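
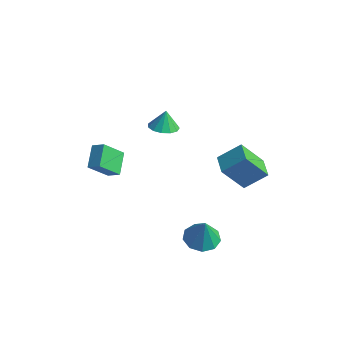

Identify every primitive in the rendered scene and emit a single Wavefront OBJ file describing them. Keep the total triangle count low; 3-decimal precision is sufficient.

v 2.397 4.372 -0.657
v 1.566 3.427 1.049
v 3.31 5.304 0.304
v 2.479 4.359 2.01
v 3.321 3.501 -0.69
v 2.49 2.556 1.016
v 4.234 4.433 0.271
v 3.403 3.488 1.977
v 3.532 -0.613 -1.549
v 4.15 -1.407 -1.722
v 3.828 -0.727 0.029
v 4.513 -0.811 -1.747
v 4.417 -0.123 -1.68
v 3.907 0.335 -1.552
v 3.222 0.35 -1.422
v 2.681 -0.086 -1.352
v 2.539 -0.769 -1.374
v 2.862 -1.379 -1.478
v 3.498 -1.631 -1.616
v -2.041 3.412 1.691
v -1.337 3.929 1.585
v -2.119 3.748 2.809
v -1.732 4.207 1.474
v -2.226 4.233 1.432
v -2.66 3.998 1.472
v -2.899 3.577 1.582
v -2.865 3.104 1.726
v -2.569 2.729 1.859
v -2.106 2.57 1.939
v -1.622 2.679 1.94
v -1.272 3.021 1.862
v -1.165 3.487 1.729
v -3.359 0.141 -0.924
v -3.902 -0.9 0.333
v -3.964 1.29 -0.235
v -4.508 0.249 1.022
v -2.632 0.271 -0.502
v -3.176 -0.77 0.755
v -3.238 1.42 0.187
v -3.781 0.379 1.444
f 2 4 1
f 5 2 1
f 1 4 3
f 3 5 1
f 2 8 4
f 6 2 5
f 6 8 2
f 4 8 3
f 7 5 3
f 3 8 7
f 7 6 5
f 8 6 7
f 10 9 12
f 10 12 11
f 12 9 13
f 12 13 11
f 13 9 14
f 13 14 11
f 14 9 15
f 14 15 11
f 15 9 16
f 15 16 11
f 16 9 17
f 16 17 11
f 17 9 18
f 17 18 11
f 18 9 19
f 18 19 11
f 19 9 10
f 19 10 11
f 21 20 23
f 21 23 22
f 23 20 24
f 23 24 22
f 24 20 25
f 24 25 22
f 25 20 26
f 25 26 22
f 26 20 27
f 26 27 22
f 27 20 28
f 27 28 22
f 28 20 29
f 28 29 22
f 29 20 30
f 29 30 22
f 30 20 31
f 30 31 22
f 31 20 32
f 31 32 22
f 32 20 21
f 32 21 22
f 34 36 33
f 37 34 33
f 33 36 35
f 35 37 33
f 34 40 36
f 38 34 37
f 38 40 34
f 36 40 35
f 39 37 35
f 35 40 39
f 39 38 37
f 40 38 39



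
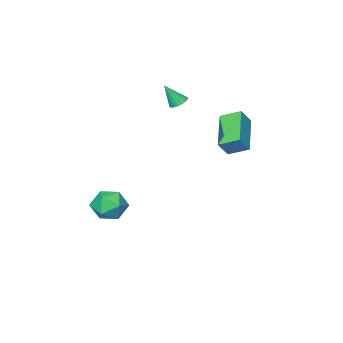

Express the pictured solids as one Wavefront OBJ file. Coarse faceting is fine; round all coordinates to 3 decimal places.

v -1.722 1.731 2.608
v -1.114 1.725 3.389
v -0.422 3.134 1.605
v 0.186 3.128 2.386
v -1.146 0.872 2.154
v -0.538 0.866 2.935
v 0.154 2.275 1.151
v 0.762 2.269 1.932
v 1.917 -2.939 -3.742
v 2.712 -2.779 -4.36
v 2.728 -4.181 -3.02
v 3.523 -4.021 -3.638
v 3.29 -3.336 -2.919
v 2.789 -2.569 -3.365
v 2.651 -4.391 -4.015
v 2.15 -3.624 -4.461
v 3.166 -3.677 -4.529
v 3.561 -3.025 -3.851
v 1.879 -3.935 -3.529
v 2.274 -3.283 -2.851
v -1.333 -3.145 2.287
v -1.097 -3.535 2.017
v -0.787 -3.595 3.413
v -0.937 -3.362 2.009
v -0.856 -3.146 2.056
v -0.869 -2.929 2.148
v -0.973 -2.755 2.269
v -1.149 -2.659 2.393
v -1.362 -2.658 2.495
v -1.568 -2.754 2.557
v -1.728 -2.928 2.565
v -1.81 -3.144 2.518
v -1.797 -3.36 2.425
v -1.692 -3.534 2.305
v -1.516 -3.631 2.181
v -1.304 -3.631 2.078
f 2 4 1
f 5 2 1
f 1 4 3
f 3 5 1
f 2 8 4
f 6 2 5
f 6 8 2
f 4 8 3
f 7 5 3
f 3 8 7
f 7 6 5
f 8 6 7
f 9 20 14
f 9 14 10
f 9 10 16
f 9 16 19
f 9 19 20
f 10 14 18
f 14 20 13
f 20 19 11
f 19 16 15
f 16 10 17
f 12 18 13
f 12 13 11
f 12 11 15
f 12 15 17
f 12 17 18
f 13 18 14
f 11 13 20
f 15 11 19
f 17 15 16
f 18 17 10
f 22 21 24
f 22 24 23
f 24 21 25
f 24 25 23
f 25 21 26
f 25 26 23
f 26 21 27
f 26 27 23
f 27 21 28
f 27 28 23
f 28 21 29
f 28 29 23
f 29 21 30
f 29 30 23
f 30 21 31
f 30 31 23
f 31 21 32
f 31 32 23
f 32 21 33
f 32 33 23
f 33 21 34
f 33 34 23
f 34 21 35
f 34 35 23
f 35 21 36
f 35 36 23
f 36 21 22
f 36 22 23



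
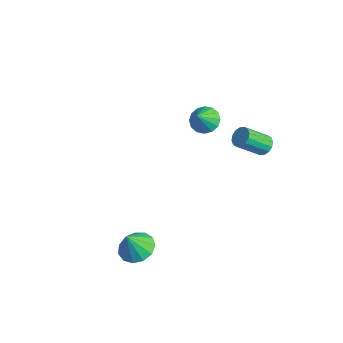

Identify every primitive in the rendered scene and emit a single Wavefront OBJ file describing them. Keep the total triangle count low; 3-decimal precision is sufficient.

v 2.036 -3.134 -3.654
v 3.078 -3.353 -3.756
v 2.044 -3.766 -2.206
v 3.043 -2.801 -3.515
v 2.688 -2.355 -3.318
v 2.126 -2.157 -3.228
v 1.536 -2.268 -3.273
v 1.104 -2.655 -3.44
v 0.968 -3.193 -3.674
v 1.171 -3.713 -3.902
v 1.649 -4.049 -4.051
v 2.249 -4.095 -4.074
v 2.782 -3.835 -3.964
v 3.498 4.039 2.843
v 4.074 4.148 3.125
v 3.738 2.829 4.318
v 3.162 2.721 4.037
v 3.858 4.349 3.287
v 3.523 3.03 4.48
v 3.546 4.467 3.33
v 3.211 3.149 4.523
v 3.221 4.471 3.243
v 2.886 3.153 4.436
v 2.97 4.359 3.048
v 2.635 3.041 4.242
v 2.861 4.161 2.799
v 2.525 2.843 3.993
v 2.922 3.931 2.562
v 2.586 2.612 3.755
v 3.137 3.73 2.4
v 2.802 2.411 3.593
v 3.449 3.611 2.357
v 3.114 2.293 3.55
v 3.774 3.607 2.444
v 3.439 2.289 3.637
v 4.025 3.719 2.638
v 3.69 2.401 3.832
v 4.135 3.917 2.887
v 3.799 2.599 4.081
v -2.463 4.247 0.045
v -1.843 3.817 -0.481
v -2.057 3.453 1.175
v -1.612 4.192 -0.3
v -1.609 4.582 -0.026
v -1.835 4.882 0.266
v -2.229 5.013 0.499
v -2.686 4.938 0.611
v -3.083 4.678 0.57
v -3.314 4.303 0.39
v -3.317 3.913 0.116
v -3.091 3.613 -0.176
v -2.697 3.482 -0.409
v -2.24 3.557 -0.521
f 2 1 4
f 2 4 3
f 4 1 5
f 4 5 3
f 5 1 6
f 5 6 3
f 6 1 7
f 6 7 3
f 7 1 8
f 7 8 3
f 8 1 9
f 8 9 3
f 9 1 10
f 9 10 3
f 10 1 11
f 10 11 3
f 11 1 12
f 11 12 3
f 12 1 13
f 12 13 3
f 13 1 2
f 13 2 3
f 15 14 18
f 15 18 16
f 16 18 19
f 16 19 17
f 18 14 20
f 18 20 19
f 19 20 21
f 19 21 17
f 20 14 22
f 20 22 21
f 21 22 23
f 21 23 17
f 22 14 24
f 22 24 23
f 23 24 25
f 23 25 17
f 24 14 26
f 24 26 25
f 25 26 27
f 25 27 17
f 26 14 28
f 26 28 27
f 27 28 29
f 27 29 17
f 28 14 30
f 28 30 29
f 29 30 31
f 29 31 17
f 30 14 32
f 30 32 31
f 31 32 33
f 31 33 17
f 32 14 34
f 32 34 33
f 33 34 35
f 33 35 17
f 34 14 36
f 34 36 35
f 35 36 37
f 35 37 17
f 36 14 38
f 36 38 37
f 37 38 39
f 37 39 17
f 38 14 15
f 38 15 39
f 39 15 16
f 39 16 17
f 41 40 43
f 41 43 42
f 43 40 44
f 43 44 42
f 44 40 45
f 44 45 42
f 45 40 46
f 45 46 42
f 46 40 47
f 46 47 42
f 47 40 48
f 47 48 42
f 48 40 49
f 48 49 42
f 49 40 50
f 49 50 42
f 50 40 51
f 50 51 42
f 51 40 52
f 51 52 42
f 52 40 53
f 52 53 42
f 53 40 41
f 53 41 42



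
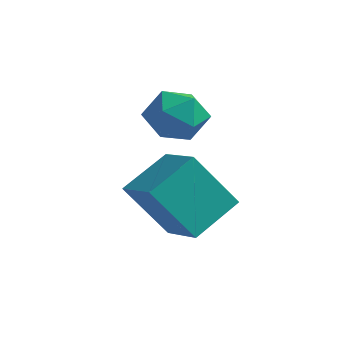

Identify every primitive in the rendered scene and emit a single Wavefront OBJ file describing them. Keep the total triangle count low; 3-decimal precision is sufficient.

v 0.363 -0.882 -3.287
v 0.625 0.535 -2.423
v -0.962 -0.403 -3.671
v -0.7 1.014 -2.808
v 1.16 -0.014 -4.952
v 1.422 1.403 -4.089
v -0.165 0.465 -5.337
v 0.097 1.882 -4.473
v -1.307 2.8 -1.287
v -0.54 2.682 -1.882
v -1.9 1.418 -1.778
v -1.133 1.3 -2.373
v -1.012 1.25 -1.403
v -0.646 2.104 -1.1
v -1.794 1.996 -2.56
v -1.428 2.85 -2.257
v -0.841 2.185 -2.669
v -0.358 1.724 -1.954
v -2.082 2.376 -1.706
v -1.599 1.915 -0.991
f 2 4 1
f 5 2 1
f 1 4 3
f 3 5 1
f 2 8 4
f 6 2 5
f 6 8 2
f 4 8 3
f 7 5 3
f 3 8 7
f 7 6 5
f 8 6 7
f 9 20 14
f 9 14 10
f 9 10 16
f 9 16 19
f 9 19 20
f 10 14 18
f 14 20 13
f 20 19 11
f 19 16 15
f 16 10 17
f 12 18 13
f 12 13 11
f 12 11 15
f 12 15 17
f 12 17 18
f 13 18 14
f 11 13 20
f 15 11 19
f 17 15 16
f 18 17 10



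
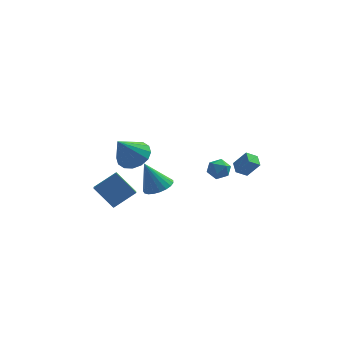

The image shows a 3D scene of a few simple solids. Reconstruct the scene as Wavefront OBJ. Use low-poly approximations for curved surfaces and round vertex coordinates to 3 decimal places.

v -4.604 -1.568 0.003
v -3.397 -0.931 0.913
v -4.743 -0.554 -0.522
v -3.536 0.083 0.388
v -3.424 -2.043 -1.228
v -2.217 -1.406 -0.318
v -3.563 -1.029 -1.753
v -2.356 -0.392 -0.843
v 3.913 -0.281 0.795
v 3.285 -0.578 1.23
v 3.708 0.507 1.036
v 3.08 0.211 1.472
v 4.64 -0.391 1.768
v 4.012 -0.687 2.204
v 4.435 0.398 2.01
v 3.807 0.101 2.445
v -1.224 0.772 -1.049
v -0.457 0.329 -0.707
v -2.036 0.788 0.789
v -0.357 0.709 -0.666
v -0.407 1.1 -0.691
v -0.599 1.435 -0.778
v -0.898 1.654 -0.913
v -1.254 1.722 -1.07
v -1.605 1.625 -1.224
v -1.889 1.381 -1.348
v -2.059 1.031 -1.42
v -2.084 0.637 -1.428
v -1.961 0.267 -1.371
v -1.71 -0.017 -1.258
v -1.375 -0.164 -1.108
v -1.014 -0.149 -0.949
v -0.689 0.026 -0.807
v 1.995 -1.436 1.662
v 2.731 -1.472 1.545
v 2.129 -2.048 2.695
v 2.865 -2.084 2.578
v 2.544 -1.429 2.738
v 2.461 -1.051 2.099
v 2.399 -2.469 2.141
v 2.316 -2.091 1.502
v 2.981 -2.111 1.841
v 3.071 -1.468 2.21
v 1.789 -2.052 2.03
v 1.879 -1.409 2.399
v -2.244 -2.147 3.179
v -1.701 -3.018 2.916
v -2.996 -3.093 4.761
v -1.365 -2.735 3.245
v -1.265 -2.294 3.556
v -1.427 -1.814 3.767
v -1.808 -1.423 3.82
v -2.306 -1.226 3.701
v -2.788 -1.276 3.443
v -3.124 -1.559 3.114
v -3.224 -1.999 2.802
v -3.062 -2.479 2.592
v -2.68 -2.87 2.539
v -2.182 -3.067 2.658
f 2 4 1
f 5 2 1
f 1 4 3
f 3 5 1
f 2 8 4
f 6 2 5
f 6 8 2
f 4 8 3
f 7 5 3
f 3 8 7
f 7 6 5
f 8 6 7
f 10 12 9
f 13 10 9
f 9 12 11
f 11 13 9
f 10 16 12
f 14 10 13
f 14 16 10
f 12 16 11
f 15 13 11
f 11 16 15
f 15 14 13
f 16 14 15
f 18 17 20
f 18 20 19
f 20 17 21
f 20 21 19
f 21 17 22
f 21 22 19
f 22 17 23
f 22 23 19
f 23 17 24
f 23 24 19
f 24 17 25
f 24 25 19
f 25 17 26
f 25 26 19
f 26 17 27
f 26 27 19
f 27 17 28
f 27 28 19
f 28 17 29
f 28 29 19
f 29 17 30
f 29 30 19
f 30 17 31
f 30 31 19
f 31 17 32
f 31 32 19
f 32 17 33
f 32 33 19
f 33 17 18
f 33 18 19
f 34 45 39
f 34 39 35
f 34 35 41
f 34 41 44
f 34 44 45
f 35 39 43
f 39 45 38
f 45 44 36
f 44 41 40
f 41 35 42
f 37 43 38
f 37 38 36
f 37 36 40
f 37 40 42
f 37 42 43
f 38 43 39
f 36 38 45
f 40 36 44
f 42 40 41
f 43 42 35
f 47 46 49
f 47 49 48
f 49 46 50
f 49 50 48
f 50 46 51
f 50 51 48
f 51 46 52
f 51 52 48
f 52 46 53
f 52 53 48
f 53 46 54
f 53 54 48
f 54 46 55
f 54 55 48
f 55 46 56
f 55 56 48
f 56 46 57
f 56 57 48
f 57 46 58
f 57 58 48
f 58 46 59
f 58 59 48
f 59 46 47
f 59 47 48



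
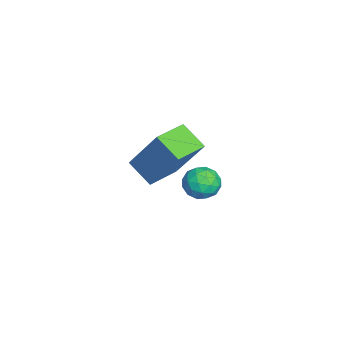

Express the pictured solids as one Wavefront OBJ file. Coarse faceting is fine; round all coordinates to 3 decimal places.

v 3.428 -3.851 1.783
v 2.871 -4.531 2.376
v 2.488 -3.106 1.755
v 1.931 -3.785 2.347
v 4.089 -2.955 3.433
v 3.532 -3.634 4.025
v 3.149 -2.209 3.404
v 2.592 -2.889 3.997
v -0.387 -2.287 -0.042
v -0.074 -1.78 -0.397
v -0.006 -3.04 -0.783
v 0.307 -2.533 -1.138
v 0.541 -2.712 -0.51
v 0.306 -2.247 -0.052
v -0.386 -2.573 -1.128
v -0.621 -2.108 -0.67
v -0.073 -1.956 -1.068
v 0.5 -2.042 -0.686
v -0.58 -2.778 -0.494
v -0.007 -2.864 -0.112
v -0.264 -1.967 -0.155
v 0.184 -2.853 -1.025
v 0.322 -2.958 -0.656
v 0.506 -2.66 -0.865
v -0.041 -2.242 0.048
v 0.143 -1.944 -0.16
v 0.505 -2.492 -0.226
v -0.223 -2.876 -1.02
v -0.039 -2.578 -1.228
v -0.586 -2.16 -0.315
v -0.402 -1.862 -0.524
v -0.585 -2.328 -0.954
v -0.079 -1.773 -0.758
v 0.145 -2.216 -1.193
v -0.263 -2.239 -1.187
v -0.401 -1.966 -0.918
v 0.257 -1.823 -0.533
v 0.481 -2.266 -0.968
v 0.619 -2.372 -0.599
v 0.48 -2.098 -0.33
v 0.258 -1.927 -0.928
v -0.561 -2.554 -0.212
v -0.337 -2.997 -0.647
v -0.56 -2.722 -0.85
v -0.699 -2.448 -0.581
v -0.225 -2.604 0.013
v -0.001 -3.047 -0.422
v 0.321 -2.854 -0.262
v 0.183 -2.581 0.007
v -0.338 -2.893 -0.252
f 2 4 1
f 5 2 1
f 1 4 3
f 3 5 1
f 2 8 4
f 6 2 5
f 6 8 2
f 4 8 3
f 7 5 3
f 3 8 7
f 7 6 5
f 8 6 7
f 9 46 25
f 46 20 49
f 25 49 14
f 46 49 25
f 9 25 21
f 25 14 26
f 21 26 10
f 25 26 21
f 9 21 30
f 21 10 31
f 30 31 16
f 21 31 30
f 9 30 42
f 30 16 45
f 42 45 19
f 30 45 42
f 9 42 46
f 42 19 50
f 46 50 20
f 42 50 46
f 10 26 37
f 26 14 40
f 37 40 18
f 26 40 37
f 14 49 27
f 49 20 48
f 27 48 13
f 49 48 27
f 20 50 47
f 50 19 43
f 47 43 11
f 50 43 47
f 19 45 44
f 45 16 32
f 44 32 15
f 45 32 44
f 16 31 36
f 31 10 33
f 36 33 17
f 31 33 36
f 12 38 24
f 38 18 39
f 24 39 13
f 38 39 24
f 12 24 22
f 24 13 23
f 22 23 11
f 24 23 22
f 12 22 29
f 22 11 28
f 29 28 15
f 22 28 29
f 12 29 34
f 29 15 35
f 34 35 17
f 29 35 34
f 12 34 38
f 34 17 41
f 38 41 18
f 34 41 38
f 13 39 27
f 39 18 40
f 27 40 14
f 39 40 27
f 11 23 47
f 23 13 48
f 47 48 20
f 23 48 47
f 15 28 44
f 28 11 43
f 44 43 19
f 28 43 44
f 17 35 36
f 35 15 32
f 36 32 16
f 35 32 36
f 18 41 37
f 41 17 33
f 37 33 10
f 41 33 37



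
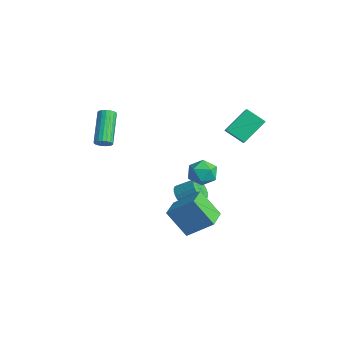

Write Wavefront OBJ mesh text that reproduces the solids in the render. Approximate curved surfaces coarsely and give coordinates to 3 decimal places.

v 2.228 0.773 -3.851
v 1.291 0.062 -2.359
v 3.161 1.907 -2.726
v 2.224 1.196 -1.234
v 3.256 -0.236 -3.686
v 2.319 -0.947 -2.194
v 4.189 0.898 -2.561
v 3.252 0.187 -1.069
v 1.991 1.501 0.712
v 2.555 1.661 0.024
v 2.845 0.399 1.156
v 3.409 0.559 0.468
v 3.344 1.153 1.147
v 2.816 1.834 0.872
v 2.584 0.226 0.308
v 2.056 0.907 0.033
v 2.922 0.873 -0.226
v 3.391 1.446 0.292
v 2.009 0.614 0.888
v 2.478 1.187 1.406
v 0.039 1.232 -2.983
v 0.612 1.175 -3.448
v 1.253 2.031 -2.763
v 0.681 2.088 -2.297
v 0.46 1.388 -3.571
v 1.102 2.243 -2.886
v 0.244 1.577 -3.605
v 0.886 2.432 -2.919
v -0.003 1.713 -3.543
v 0.639 2.569 -2.858
v -0.244 1.776 -3.397
v 0.398 2.632 -2.712
v -0.441 1.757 -3.187
v 0.201 2.612 -2.502
v -0.566 1.657 -2.947
v 0.076 2.513 -2.261
v -0.598 1.493 -2.711
v 0.044 2.348 -2.026
v -0.533 1.289 -2.517
v 0.108 2.145 -1.832
v -0.382 1.077 -2.394
v 0.26 1.932 -1.709
v -0.166 0.888 -2.361
v 0.476 1.743 -1.675
v 0.081 0.751 -2.422
v 0.723 1.607 -1.737
v 0.322 0.688 -2.568
v 0.964 1.544 -1.883
v 0.519 0.708 -2.778
v 1.161 1.563 -2.093
v 0.644 0.807 -3.019
v 1.286 1.663 -2.333
v 0.676 0.972 -3.254
v 1.318 1.827 -2.569
v 3.534 2.999 2.78
v 2.696 2.352 3.463
v 3.352 4.368 3.855
v 2.513 3.722 4.537
v 4.207 2.678 3.303
v 3.368 2.032 3.985
v 4.024 4.048 4.377
v 3.186 3.401 5.06
v 0.503 -3.675 3.106
v 0.862 -3.649 3.467
v -0.524 -2.7 4.776
v -0.883 -2.725 4.414
v 0.89 -3.454 3.355
v -0.497 -2.505 4.664
v 0.841 -3.302 3.193
v -0.546 -2.353 4.502
v 0.725 -3.225 3.014
v -0.662 -2.275 4.323
v 0.565 -3.236 2.853
v -0.821 -2.287 4.162
v 0.393 -3.334 2.742
v -0.993 -2.385 4.051
v 0.243 -3.5 2.703
v -1.143 -2.551 4.012
v 0.144 -3.7 2.744
v -1.242 -2.751 4.053
v 0.117 -3.895 2.856
v -1.27 -2.946 4.165
v 0.166 -4.047 3.018
v -1.221 -3.098 4.327
v 0.282 -4.125 3.197
v -1.105 -3.175 4.506
v 0.441 -4.113 3.358
v -0.945 -3.164 4.667
v 0.613 -4.015 3.469
v -0.773 -3.066 4.778
v 0.763 -3.849 3.508
v -0.623 -2.9 4.817
f 2 4 1
f 5 2 1
f 1 4 3
f 3 5 1
f 2 8 4
f 6 2 5
f 6 8 2
f 4 8 3
f 7 5 3
f 3 8 7
f 7 6 5
f 8 6 7
f 9 20 14
f 9 14 10
f 9 10 16
f 9 16 19
f 9 19 20
f 10 14 18
f 14 20 13
f 20 19 11
f 19 16 15
f 16 10 17
f 12 18 13
f 12 13 11
f 12 11 15
f 12 15 17
f 12 17 18
f 13 18 14
f 11 13 20
f 15 11 19
f 17 15 16
f 18 17 10
f 22 21 25
f 22 25 23
f 23 25 26
f 23 26 24
f 25 21 27
f 25 27 26
f 26 27 28
f 26 28 24
f 27 21 29
f 27 29 28
f 28 29 30
f 28 30 24
f 29 21 31
f 29 31 30
f 30 31 32
f 30 32 24
f 31 21 33
f 31 33 32
f 32 33 34
f 32 34 24
f 33 21 35
f 33 35 34
f 34 35 36
f 34 36 24
f 35 21 37
f 35 37 36
f 36 37 38
f 36 38 24
f 37 21 39
f 37 39 38
f 38 39 40
f 38 40 24
f 39 21 41
f 39 41 40
f 40 41 42
f 40 42 24
f 41 21 43
f 41 43 42
f 42 43 44
f 42 44 24
f 43 21 45
f 43 45 44
f 44 45 46
f 44 46 24
f 45 21 47
f 45 47 46
f 46 47 48
f 46 48 24
f 47 21 49
f 47 49 48
f 48 49 50
f 48 50 24
f 49 21 51
f 49 51 50
f 50 51 52
f 50 52 24
f 51 21 53
f 51 53 52
f 52 53 54
f 52 54 24
f 53 21 22
f 53 22 54
f 54 22 23
f 54 23 24
f 56 58 55
f 59 56 55
f 55 58 57
f 57 59 55
f 56 62 58
f 60 56 59
f 60 62 56
f 58 62 57
f 61 59 57
f 57 62 61
f 61 60 59
f 62 60 61
f 64 63 67
f 64 67 65
f 65 67 68
f 65 68 66
f 67 63 69
f 67 69 68
f 68 69 70
f 68 70 66
f 69 63 71
f 69 71 70
f 70 71 72
f 70 72 66
f 71 63 73
f 71 73 72
f 72 73 74
f 72 74 66
f 73 63 75
f 73 75 74
f 74 75 76
f 74 76 66
f 75 63 77
f 75 77 76
f 76 77 78
f 76 78 66
f 77 63 79
f 77 79 78
f 78 79 80
f 78 80 66
f 79 63 81
f 79 81 80
f 80 81 82
f 80 82 66
f 81 63 83
f 81 83 82
f 82 83 84
f 82 84 66
f 83 63 85
f 83 85 84
f 84 85 86
f 84 86 66
f 85 63 87
f 85 87 86
f 86 87 88
f 86 88 66
f 87 63 89
f 87 89 88
f 88 89 90
f 88 90 66
f 89 63 91
f 89 91 90
f 90 91 92
f 90 92 66
f 91 63 64
f 91 64 92
f 92 64 65
f 92 65 66



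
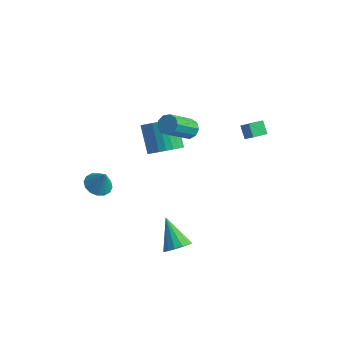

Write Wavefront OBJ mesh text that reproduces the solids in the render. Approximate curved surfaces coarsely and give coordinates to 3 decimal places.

v -1.9 -2.242 -1.237
v -1.207 -2.289 -1.52
v -1.46 -2.218 -0.163
v -1.281 -1.908 -1.498
v -1.521 -1.617 -1.406
v -1.862 -1.493 -1.268
v -2.214 -1.57 -1.123
v -2.481 -1.827 -1.007
v -2.593 -2.195 -0.953
v -2.519 -2.575 -0.975
v -2.279 -2.866 -1.067
v -1.938 -2.99 -1.205
v -1.586 -2.913 -1.35
v -1.319 -2.657 -1.466
v 0.127 1.138 -0.642
v 0.698 0.845 0.031
v -0.176 1.769 1.175
v -0.747 2.062 0.502
v 0.869 1.145 -0.081
v -0.005 2.069 1.063
v 0.926 1.444 -0.278
v 0.053 2.368 0.865
v 0.862 1.697 -0.531
v -0.011 2.62 0.613
v 0.686 1.864 -0.801
v -0.187 2.788 0.343
v 0.425 1.921 -1.046
v -0.449 2.844 0.098
v 0.119 1.859 -1.23
v -0.755 2.782 -0.086
v -0.187 1.687 -1.324
v -1.06 2.61 -0.181
v -0.444 1.431 -1.315
v -1.318 2.355 -0.171
v -0.615 1.131 -1.203
v -1.489 2.055 -0.059
v -0.673 0.832 -1.005
v -1.546 1.756 0.138
v -0.609 0.58 -0.753
v -1.482 1.503 0.391
v -0.433 0.412 -0.483
v -1.306 1.336 0.661
v -0.171 0.356 -0.238
v -1.045 1.279 0.906
v 0.135 0.418 -0.054
v -0.739 1.341 1.09
v 0.44 0.59 0.041
v -0.433 1.513 1.184
v 2.471 -2.132 -4.571
v 2.876 -2.416 -3.981
v 1.369 -1.288 -3.409
v 3.05 -2.069 -4.068
v 3.069 -1.738 -4.29
v 2.928 -1.513 -4.587
v 2.664 -1.454 -4.88
v 2.349 -1.576 -5.09
v 2.066 -1.848 -5.161
v 1.891 -2.195 -5.074
v 1.872 -2.526 -4.852
v 2.013 -2.751 -4.555
v 2.277 -2.81 -4.262
v 2.593 -2.688 -4.052
v 3.675 2.873 0.428
v 3.235 3.277 0.96
v 4.115 3.579 0.256
v 3.675 3.983 0.788
v 4.225 2.677 1.032
v 3.785 3.081 1.564
v 4.665 3.383 0.86
v 4.225 3.787 1.392
v 1.228 1.502 1.405
v 1.772 1.537 1.63
v 1.276 0.193 3.039
v 0.732 0.158 2.815
v 1.533 1.81 1.806
v 1.037 0.465 3.215
v 1.15 1.939 1.795
v 0.654 0.594 3.204
v 0.804 1.863 1.601
v 0.308 0.519 3.01
v 0.657 1.619 1.316
v 0.161 0.274 2.725
v 0.776 1.32 1.072
v 0.28 -0.025 2.482
v 1.107 1.106 0.985
v 0.611 -0.238 2.394
v 1.495 1.078 1.094
v 0.999 -0.267 2.504
v 1.757 1.248 1.349
v 1.261 -0.097 2.758
f 2 1 4
f 2 4 3
f 4 1 5
f 4 5 3
f 5 1 6
f 5 6 3
f 6 1 7
f 6 7 3
f 7 1 8
f 7 8 3
f 8 1 9
f 8 9 3
f 9 1 10
f 9 10 3
f 10 1 11
f 10 11 3
f 11 1 12
f 11 12 3
f 12 1 13
f 12 13 3
f 13 1 14
f 13 14 3
f 14 1 2
f 14 2 3
f 16 15 19
f 16 19 17
f 17 19 20
f 17 20 18
f 19 15 21
f 19 21 20
f 20 21 22
f 20 22 18
f 21 15 23
f 21 23 22
f 22 23 24
f 22 24 18
f 23 15 25
f 23 25 24
f 24 25 26
f 24 26 18
f 25 15 27
f 25 27 26
f 26 27 28
f 26 28 18
f 27 15 29
f 27 29 28
f 28 29 30
f 28 30 18
f 29 15 31
f 29 31 30
f 30 31 32
f 30 32 18
f 31 15 33
f 31 33 32
f 32 33 34
f 32 34 18
f 33 15 35
f 33 35 34
f 34 35 36
f 34 36 18
f 35 15 37
f 35 37 36
f 36 37 38
f 36 38 18
f 37 15 39
f 37 39 38
f 38 39 40
f 38 40 18
f 39 15 41
f 39 41 40
f 40 41 42
f 40 42 18
f 41 15 43
f 41 43 42
f 42 43 44
f 42 44 18
f 43 15 45
f 43 45 44
f 44 45 46
f 44 46 18
f 45 15 47
f 45 47 46
f 46 47 48
f 46 48 18
f 47 15 16
f 47 16 48
f 48 16 17
f 48 17 18
f 50 49 52
f 50 52 51
f 52 49 53
f 52 53 51
f 53 49 54
f 53 54 51
f 54 49 55
f 54 55 51
f 55 49 56
f 55 56 51
f 56 49 57
f 56 57 51
f 57 49 58
f 57 58 51
f 58 49 59
f 58 59 51
f 59 49 60
f 59 60 51
f 60 49 61
f 60 61 51
f 61 49 62
f 61 62 51
f 62 49 50
f 62 50 51
f 64 66 63
f 67 64 63
f 63 66 65
f 65 67 63
f 64 70 66
f 68 64 67
f 68 70 64
f 66 70 65
f 69 67 65
f 65 70 69
f 69 68 67
f 70 68 69
f 72 71 75
f 72 75 73
f 73 75 76
f 73 76 74
f 75 71 77
f 75 77 76
f 76 77 78
f 76 78 74
f 77 71 79
f 77 79 78
f 78 79 80
f 78 80 74
f 79 71 81
f 79 81 80
f 80 81 82
f 80 82 74
f 81 71 83
f 81 83 82
f 82 83 84
f 82 84 74
f 83 71 85
f 83 85 84
f 84 85 86
f 84 86 74
f 85 71 87
f 85 87 86
f 86 87 88
f 86 88 74
f 87 71 89
f 87 89 88
f 88 89 90
f 88 90 74
f 89 71 72
f 89 72 90
f 90 72 73
f 90 73 74



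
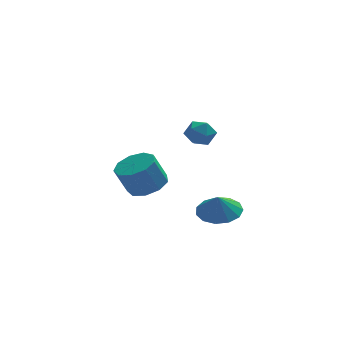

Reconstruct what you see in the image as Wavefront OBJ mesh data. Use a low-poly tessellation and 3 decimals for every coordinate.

v -2.128 2.217 -3.721
v -1.193 2.425 -3.293
v -1.836 2.352 -1.851
v -2.772 2.143 -2.279
v -1.547 3.037 -3.419
v -2.19 2.964 -1.978
v -2.173 3.265 -3.687
v -2.816 3.192 -2.246
v -2.778 3.003 -3.97
v -3.421 2.929 -2.529
v -3.08 2.373 -4.137
v -3.723 2.299 -2.696
v -2.936 1.669 -4.109
v -3.579 1.596 -2.668
v -2.415 1.222 -3.899
v -3.058 1.149 -2.458
v -1.759 1.241 -3.606
v -2.402 1.167 -2.164
v -1.277 1.716 -3.366
v -1.92 1.642 -1.925
v -0.412 -0.029 0.74
v 0.199 -0.419 0.427
v -0.759 -1.081 1.373
v -0.148 -1.471 1.06
v -0.022 -0.899 1.588
v 0.192 -0.249 1.197
v -0.752 -1.251 0.603
v -0.538 -0.601 0.212
v -0.012 -1.174 0.342
v 0.439 -0.956 0.951
v -0.999 -0.544 0.849
v -0.548 -0.326 1.458
v 0.067 -3.235 -2.74
v 0.791 -3.99 -2.833
v -0.067 -3.485 -1.76
v 1.081 -3.5 -2.669
v 1.048 -2.927 -2.527
v 0.704 -2.451 -2.452
v 0.158 -2.224 -2.469
v -0.417 -2.318 -2.572
v -0.838 -2.703 -2.728
v -0.972 -3.257 -2.888
v -0.776 -3.804 -3.001
v -0.312 -4.17 -3.031
v 0.272 -4.239 -2.968
f 2 1 5
f 2 5 3
f 3 5 6
f 3 6 4
f 5 1 7
f 5 7 6
f 6 7 8
f 6 8 4
f 7 1 9
f 7 9 8
f 8 9 10
f 8 10 4
f 9 1 11
f 9 11 10
f 10 11 12
f 10 12 4
f 11 1 13
f 11 13 12
f 12 13 14
f 12 14 4
f 13 1 15
f 13 15 14
f 14 15 16
f 14 16 4
f 15 1 17
f 15 17 16
f 16 17 18
f 16 18 4
f 17 1 19
f 17 19 18
f 18 19 20
f 18 20 4
f 19 1 2
f 19 2 20
f 20 2 3
f 20 3 4
f 21 32 26
f 21 26 22
f 21 22 28
f 21 28 31
f 21 31 32
f 22 26 30
f 26 32 25
f 32 31 23
f 31 28 27
f 28 22 29
f 24 30 25
f 24 25 23
f 24 23 27
f 24 27 29
f 24 29 30
f 25 30 26
f 23 25 32
f 27 23 31
f 29 27 28
f 30 29 22
f 34 33 36
f 34 36 35
f 36 33 37
f 36 37 35
f 37 33 38
f 37 38 35
f 38 33 39
f 38 39 35
f 39 33 40
f 39 40 35
f 40 33 41
f 40 41 35
f 41 33 42
f 41 42 35
f 42 33 43
f 42 43 35
f 43 33 44
f 43 44 35
f 44 33 45
f 44 45 35
f 45 33 34
f 45 34 35



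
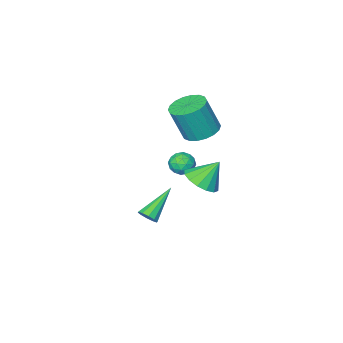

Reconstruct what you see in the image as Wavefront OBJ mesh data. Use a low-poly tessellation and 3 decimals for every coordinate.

v -4.102 -3.134 0.787
v -3.102 -3.279 0.436
v -2.458 -3.651 2.421
v -3.458 -3.506 2.773
v -3.116 -2.812 0.527
v -2.471 -3.183 2.513
v -3.324 -2.409 0.67
v -2.68 -2.78 2.656
v -3.687 -2.149 0.837
v -3.043 -2.521 2.822
v -4.132 -2.085 0.993
v -3.488 -2.456 2.979
v -4.571 -2.228 1.109
v -3.927 -2.599 3.094
v -4.918 -2.551 1.161
v -4.273 -2.922 3.146
v -5.102 -2.989 1.139
v -4.458 -3.361 3.124
v -5.089 -3.457 1.047
v -4.444 -3.828 3.033
v -4.88 -3.86 0.904
v -4.236 -4.231 2.89
v -4.517 -4.119 0.738
v -3.873 -4.491 2.723
v -4.072 -4.184 0.581
v -3.428 -4.555 2.567
v -3.633 -4.041 0.466
v -2.989 -4.412 2.451
v -3.287 -3.718 0.414
v -2.642 -4.089 2.399
v -0.675 1.605 0.928
v 0.21 1.824 1.428
v -1.485 1.995 2.192
v 0.065 2.286 1.192
v -0.279 2.565 0.886
v -0.728 2.587 0.591
v -1.164 2.346 0.386
v -1.469 1.906 0.327
v -1.561 1.385 0.429
v -1.416 0.924 0.665
v -1.072 0.644 0.971
v -0.622 0.623 1.266
v -0.187 0.864 1.471
v 0.118 1.304 1.53
v 2.988 2.299 0.137
v 3.322 2.36 0.595
v 1.352 1.921 1.383
v 3.188 2.676 0.515
v 2.978 2.848 0.291
v 2.771 2.811 0.009
v 2.647 2.578 -0.225
v 2.653 2.239 -0.32
v 2.787 1.923 -0.241
v 2.997 1.751 -0.017
v 3.204 1.788 0.266
v 3.328 2.021 0.5
v -3.482 -2.957 -1.891
v -2.907 -2.608 -1.501
v -3.113 -4.072 -1.439
v -2.538 -3.723 -1.049
v -3.277 -3.61 -0.835
v -3.505 -2.921 -1.114
v -2.515 -3.759 -1.826
v -2.743 -3.07 -2.105
v -2.309 -3.104 -1.46
v -2.78 -3.012 -0.848
v -3.24 -3.668 -2.092
v -3.711 -3.576 -1.48
v -3.227 -2.684 -1.736
v -2.793 -3.996 -1.204
v -3.228 -3.929 -1.079
v -2.889 -3.724 -0.849
v -3.579 -2.868 -1.509
v -3.241 -2.663 -1.279
v -3.458 -3.253 -0.888
v -2.779 -4.017 -1.661
v -2.441 -3.812 -1.431
v -3.131 -2.956 -2.091
v -2.792 -2.751 -1.861
v -2.562 -3.427 -2.052
v -2.537 -2.771 -1.482
v -2.32 -3.426 -1.217
v -2.307 -3.447 -1.673
v -2.441 -3.042 -1.837
v -2.814 -2.717 -1.122
v -2.597 -3.372 -0.857
v -3.032 -3.306 -0.731
v -3.166 -2.901 -0.895
v -2.463 -3.008 -1.098
v -3.423 -3.308 -2.083
v -3.206 -3.963 -1.818
v -2.854 -3.779 -2.045
v -2.988 -3.374 -2.209
v -3.7 -3.254 -1.723
v -3.483 -3.909 -1.458
v -3.579 -3.638 -1.103
v -3.713 -3.233 -1.267
v -3.557 -3.672 -1.842
f 2 1 5
f 2 5 3
f 3 5 6
f 3 6 4
f 5 1 7
f 5 7 6
f 6 7 8
f 6 8 4
f 7 1 9
f 7 9 8
f 8 9 10
f 8 10 4
f 9 1 11
f 9 11 10
f 10 11 12
f 10 12 4
f 11 1 13
f 11 13 12
f 12 13 14
f 12 14 4
f 13 1 15
f 13 15 14
f 14 15 16
f 14 16 4
f 15 1 17
f 15 17 16
f 16 17 18
f 16 18 4
f 17 1 19
f 17 19 18
f 18 19 20
f 18 20 4
f 19 1 21
f 19 21 20
f 20 21 22
f 20 22 4
f 21 1 23
f 21 23 22
f 22 23 24
f 22 24 4
f 23 1 25
f 23 25 24
f 24 25 26
f 24 26 4
f 25 1 27
f 25 27 26
f 26 27 28
f 26 28 4
f 27 1 29
f 27 29 28
f 28 29 30
f 28 30 4
f 29 1 2
f 29 2 30
f 30 2 3
f 30 3 4
f 32 31 34
f 32 34 33
f 34 31 35
f 34 35 33
f 35 31 36
f 35 36 33
f 36 31 37
f 36 37 33
f 37 31 38
f 37 38 33
f 38 31 39
f 38 39 33
f 39 31 40
f 39 40 33
f 40 31 41
f 40 41 33
f 41 31 42
f 41 42 33
f 42 31 43
f 42 43 33
f 43 31 44
f 43 44 33
f 44 31 32
f 44 32 33
f 46 45 48
f 46 48 47
f 48 45 49
f 48 49 47
f 49 45 50
f 49 50 47
f 50 45 51
f 50 51 47
f 51 45 52
f 51 52 47
f 52 45 53
f 52 53 47
f 53 45 54
f 53 54 47
f 54 45 55
f 54 55 47
f 55 45 56
f 55 56 47
f 56 45 46
f 56 46 47
f 57 94 73
f 94 68 97
f 73 97 62
f 94 97 73
f 57 73 69
f 73 62 74
f 69 74 58
f 73 74 69
f 57 69 78
f 69 58 79
f 78 79 64
f 69 79 78
f 57 78 90
f 78 64 93
f 90 93 67
f 78 93 90
f 57 90 94
f 90 67 98
f 94 98 68
f 90 98 94
f 58 74 85
f 74 62 88
f 85 88 66
f 74 88 85
f 62 97 75
f 97 68 96
f 75 96 61
f 97 96 75
f 68 98 95
f 98 67 91
f 95 91 59
f 98 91 95
f 67 93 92
f 93 64 80
f 92 80 63
f 93 80 92
f 64 79 84
f 79 58 81
f 84 81 65
f 79 81 84
f 60 86 72
f 86 66 87
f 72 87 61
f 86 87 72
f 60 72 70
f 72 61 71
f 70 71 59
f 72 71 70
f 60 70 77
f 70 59 76
f 77 76 63
f 70 76 77
f 60 77 82
f 77 63 83
f 82 83 65
f 77 83 82
f 60 82 86
f 82 65 89
f 86 89 66
f 82 89 86
f 61 87 75
f 87 66 88
f 75 88 62
f 87 88 75
f 59 71 95
f 71 61 96
f 95 96 68
f 71 96 95
f 63 76 92
f 76 59 91
f 92 91 67
f 76 91 92
f 65 83 84
f 83 63 80
f 84 80 64
f 83 80 84
f 66 89 85
f 89 65 81
f 85 81 58
f 89 81 85



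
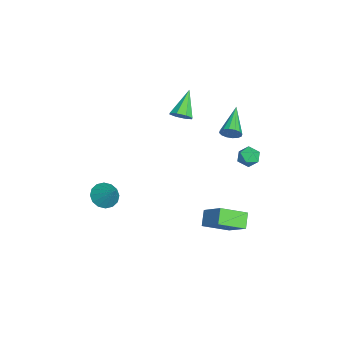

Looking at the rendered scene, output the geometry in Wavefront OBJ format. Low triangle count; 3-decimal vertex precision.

v -0.787 2.921 -4.24
v -0.312 1.389 -3.467
v 0.312 3.848 -3.076
v 0.787 2.316 -2.304
v 0.033 2.824 -4.936
v 0.508 1.292 -4.164
v 1.132 3.751 -3.773
v 1.607 2.219 -3
v -2.24 0.027 3.135
v -1.77 0.327 3.557
v -3.6 0.453 4.345
v -1.977 0.672 3.203
v -2.338 0.639 2.809
v -2.642 0.247 2.606
v -2.711 -0.274 2.712
v -2.504 -0.618 3.066
v -2.142 -0.585 3.46
v -1.838 -0.194 3.664
v 0.081 2.809 3.557
v 0.357 3.038 4.087
v -1.741 3.091 4.383
v 0.31 3.302 3.894
v 0.202 3.435 3.61
v 0.061 3.399 3.312
v -0.074 3.206 3.08
v -0.168 2.906 2.975
v -0.195 2.579 3.027
v -0.148 2.315 3.221
v -0.04 2.182 3.504
v 0.1 2.218 3.802
v 0.236 2.411 4.034
v 0.329 2.712 4.139
v 0.622 -4.089 -1.52
v 1.059 -3.626 -2.114
v 1.478 -3.431 -0.38
v 0.708 -3.368 -2
v 0.335 -3.302 -1.757
v 0.038 -3.448 -1.451
v -0.102 -3.765 -1.164
v -0.048 -4.169 -0.972
v 0.186 -4.551 -0.927
v 0.536 -4.809 -1.041
v 0.91 -4.875 -1.284
v 1.207 -4.729 -1.59
v 1.347 -4.412 -1.877
v 1.293 -4.008 -2.069
v -2.532 4.104 -0.193
v -2.146 3.72 -0.704
v -3.534 3.98 -0.856
v -3.148 3.596 -1.367
v -3.278 3.298 -0.695
v -2.658 3.374 -0.285
v -3.022 4.326 -1.275
v -2.402 4.402 -0.865
v -2.449 3.857 -1.373
v -2.607 3.221 -1.014
v -3.073 4.479 -0.546
v -3.231 3.843 -0.187
f 2 4 1
f 5 2 1
f 1 4 3
f 3 5 1
f 2 8 4
f 6 2 5
f 6 8 2
f 4 8 3
f 7 5 3
f 3 8 7
f 7 6 5
f 8 6 7
f 10 9 12
f 10 12 11
f 12 9 13
f 12 13 11
f 13 9 14
f 13 14 11
f 14 9 15
f 14 15 11
f 15 9 16
f 15 16 11
f 16 9 17
f 16 17 11
f 17 9 18
f 17 18 11
f 18 9 10
f 18 10 11
f 20 19 22
f 20 22 21
f 22 19 23
f 22 23 21
f 23 19 24
f 23 24 21
f 24 19 25
f 24 25 21
f 25 19 26
f 25 26 21
f 26 19 27
f 26 27 21
f 27 19 28
f 27 28 21
f 28 19 29
f 28 29 21
f 29 19 30
f 29 30 21
f 30 19 31
f 30 31 21
f 31 19 32
f 31 32 21
f 32 19 20
f 32 20 21
f 34 33 36
f 34 36 35
f 36 33 37
f 36 37 35
f 37 33 38
f 37 38 35
f 38 33 39
f 38 39 35
f 39 33 40
f 39 40 35
f 40 33 41
f 40 41 35
f 41 33 42
f 41 42 35
f 42 33 43
f 42 43 35
f 43 33 44
f 43 44 35
f 44 33 45
f 44 45 35
f 45 33 46
f 45 46 35
f 46 33 34
f 46 34 35
f 47 58 52
f 47 52 48
f 47 48 54
f 47 54 57
f 47 57 58
f 48 52 56
f 52 58 51
f 58 57 49
f 57 54 53
f 54 48 55
f 50 56 51
f 50 51 49
f 50 49 53
f 50 53 55
f 50 55 56
f 51 56 52
f 49 51 58
f 53 49 57
f 55 53 54
f 56 55 48



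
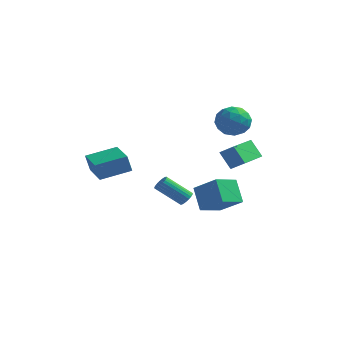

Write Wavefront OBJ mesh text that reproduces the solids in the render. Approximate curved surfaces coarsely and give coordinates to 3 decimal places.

v 0.338 -0.873 -3.077
v 0.712 -1.056 -2.765
v -0.565 -1.63 -1.571
v -0.938 -1.447 -1.883
v 0.692 -0.866 -2.696
v -0.585 -1.44 -1.502
v 0.618 -0.678 -2.684
v -0.659 -1.252 -1.49
v 0.501 -0.519 -2.733
v -0.776 -1.093 -1.539
v 0.36 -0.414 -2.834
v -0.917 -0.988 -1.639
v 0.215 -0.379 -2.971
v -1.062 -0.953 -1.777
v 0.089 -0.419 -3.125
v -1.188 -0.993 -1.931
v 0.001 -0.528 -3.272
v -1.276 -1.102 -2.078
v -0.035 -0.69 -3.389
v -1.312 -1.264 -2.195
v -0.015 -0.88 -3.458
v -1.292 -1.454 -2.264
v 0.059 -1.068 -3.47
v -1.218 -1.642 -2.276
v 0.176 -1.227 -3.421
v -1.101 -1.801 -2.227
v 0.317 -1.332 -3.321
v -0.96 -1.906 -2.126
v 0.462 -1.367 -3.183
v -0.815 -1.941 -1.989
v 0.588 -1.327 -3.029
v -0.689 -1.901 -1.835
v 0.676 -1.218 -2.882
v -0.601 -1.792 -1.688
v 1.047 3.894 0.596
v 1.816 4.098 1.362
v 0.404 2.562 1.598
v 1.173 2.766 2.364
v 0.357 3.49 2.194
v 0.754 4.313 1.575
v 1.466 2.347 1.385
v 1.863 3.17 0.766
v 2.075 3.142 1.849
v 1.389 3.849 2.349
v 0.831 2.811 0.611
v 0.145 3.518 1.111
v 1.488 4.113 0.891
v 0.732 2.547 2.069
v 0.252 2.973 1.969
v 0.704 3.093 2.419
v 0.864 4.239 1.016
v 1.316 4.36 1.466
v 0.458 4.002 1.955
v 0.904 2.3 1.494
v 1.356 2.421 1.944
v 1.516 3.567 0.541
v 1.968 3.687 0.991
v 1.762 2.658 1.005
v 2.092 3.671 1.628
v 1.714 2.888 2.217
v 1.886 2.641 1.642
v 2.12 3.125 1.278
v 1.689 4.087 1.921
v 1.311 3.304 2.51
v 0.832 3.729 2.41
v 1.065 4.213 2.046
v 1.841 3.525 2.208
v 0.909 3.356 0.45
v 0.531 2.573 1.039
v 1.155 2.447 0.914
v 1.388 2.931 0.55
v 0.506 3.772 0.743
v 0.128 2.989 1.332
v 0.1 3.535 1.682
v 0.334 4.019 1.318
v 0.379 3.135 0.752
v -0.094 0.854 -3.006
v 1.41 0.569 -1.949
v 0.475 2.228 -3.444
v 1.978 1.942 -2.387
v 0.662 0.138 -4.273
v 2.165 -0.148 -3.216
v 1.23 1.511 -4.711
v 2.734 1.226 -3.654
v 1.495 0.796 0.027
v 2.33 0.802 0.613
v 1.607 2.814 -0.155
v 2.442 2.821 0.431
v 2.238 0.659 -1.031
v 3.073 0.666 -0.445
v 2.35 2.678 -1.213
v 3.185 2.684 -0.627
v -2.919 -4.576 -0.877
v -3.109 -4.764 0.2
v -4.265 -3.249 -0.883
v -4.454 -3.437 0.195
v -1.666 -3.303 -0.435
v -1.855 -3.491 0.643
v -3.011 -1.976 -0.44
v -3.201 -2.164 0.637
f 2 1 5
f 2 5 3
f 3 5 6
f 3 6 4
f 5 1 7
f 5 7 6
f 6 7 8
f 6 8 4
f 7 1 9
f 7 9 8
f 8 9 10
f 8 10 4
f 9 1 11
f 9 11 10
f 10 11 12
f 10 12 4
f 11 1 13
f 11 13 12
f 12 13 14
f 12 14 4
f 13 1 15
f 13 15 14
f 14 15 16
f 14 16 4
f 15 1 17
f 15 17 16
f 16 17 18
f 16 18 4
f 17 1 19
f 17 19 18
f 18 19 20
f 18 20 4
f 19 1 21
f 19 21 20
f 20 21 22
f 20 22 4
f 21 1 23
f 21 23 22
f 22 23 24
f 22 24 4
f 23 1 25
f 23 25 24
f 24 25 26
f 24 26 4
f 25 1 27
f 25 27 26
f 26 27 28
f 26 28 4
f 27 1 29
f 27 29 28
f 28 29 30
f 28 30 4
f 29 1 31
f 29 31 30
f 30 31 32
f 30 32 4
f 31 1 33
f 31 33 32
f 32 33 34
f 32 34 4
f 33 1 2
f 33 2 34
f 34 2 3
f 34 3 4
f 35 72 51
f 72 46 75
f 51 75 40
f 72 75 51
f 35 51 47
f 51 40 52
f 47 52 36
f 51 52 47
f 35 47 56
f 47 36 57
f 56 57 42
f 47 57 56
f 35 56 68
f 56 42 71
f 68 71 45
f 56 71 68
f 35 68 72
f 68 45 76
f 72 76 46
f 68 76 72
f 36 52 63
f 52 40 66
f 63 66 44
f 52 66 63
f 40 75 53
f 75 46 74
f 53 74 39
f 75 74 53
f 46 76 73
f 76 45 69
f 73 69 37
f 76 69 73
f 45 71 70
f 71 42 58
f 70 58 41
f 71 58 70
f 42 57 62
f 57 36 59
f 62 59 43
f 57 59 62
f 38 64 50
f 64 44 65
f 50 65 39
f 64 65 50
f 38 50 48
f 50 39 49
f 48 49 37
f 50 49 48
f 38 48 55
f 48 37 54
f 55 54 41
f 48 54 55
f 38 55 60
f 55 41 61
f 60 61 43
f 55 61 60
f 38 60 64
f 60 43 67
f 64 67 44
f 60 67 64
f 39 65 53
f 65 44 66
f 53 66 40
f 65 66 53
f 37 49 73
f 49 39 74
f 73 74 46
f 49 74 73
f 41 54 70
f 54 37 69
f 70 69 45
f 54 69 70
f 43 61 62
f 61 41 58
f 62 58 42
f 61 58 62
f 44 67 63
f 67 43 59
f 63 59 36
f 67 59 63
f 78 80 77
f 81 78 77
f 77 80 79
f 79 81 77
f 78 84 80
f 82 78 81
f 82 84 78
f 80 84 79
f 83 81 79
f 79 84 83
f 83 82 81
f 84 82 83
f 86 88 85
f 89 86 85
f 85 88 87
f 87 89 85
f 86 92 88
f 90 86 89
f 90 92 86
f 88 92 87
f 91 89 87
f 87 92 91
f 91 90 89
f 92 90 91
f 94 96 93
f 97 94 93
f 93 96 95
f 95 97 93
f 94 100 96
f 98 94 97
f 98 100 94
f 96 100 95
f 99 97 95
f 95 100 99
f 99 98 97
f 100 98 99



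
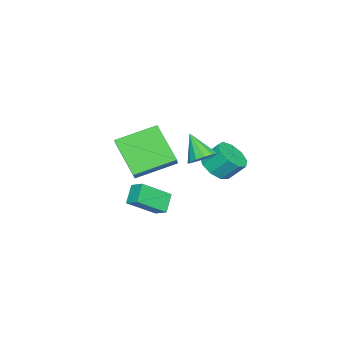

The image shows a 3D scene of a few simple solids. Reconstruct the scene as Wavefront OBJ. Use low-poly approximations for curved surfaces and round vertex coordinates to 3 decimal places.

v 0.094 -0.495 -3.129
v 0.347 0.18 -2.759
v 0.917 -0.384 -3.895
v 1.17 0.291 -3.526
v 1.21 -1.491 -2.074
v 1.463 -0.816 -1.705
v 2.033 -1.38 -2.841
v 2.286 -0.705 -2.471
v 2.979 1.67 0.95
v 2.236 0.381 2.516
v 3.961 2.063 1.74
v 3.217 0.775 3.306
v 4.183 0.105 0.234
v 3.439 -1.183 1.8
v 5.164 0.499 1.024
v 4.421 -0.79 2.59
v -1.458 1.632 -1.482
v -0.789 2.204 -1.84
v -0.994 3.021 -0.916
v -1.662 2.448 -0.558
v -1.368 2.35 -2.097
v -1.572 3.167 -1.173
v -1.988 2.16 -2.067
v -2.193 2.977 -1.143
v -2.361 1.723 -1.763
v -2.565 2.539 -0.839
v -2.31 1.243 -1.327
v -2.515 2.059 -0.403
v -1.861 0.945 -0.964
v -2.066 1.761 -0.04
v -1.223 0.968 -0.844
v -1.428 1.785 0.08
v -0.695 1.302 -1.022
v -0.9 2.119 -0.098
v -0.523 1.79 -1.415
v -0.728 2.607 -0.491
v -0.241 1.523 -0.332
v 0.485 1.484 -0.081
v -0.719 0.637 0.912
v 0.311 1.836 0.104
v -0.038 2.089 0.15
v -0.452 2.162 0.043
v -0.799 2.033 -0.183
v -0.969 1.741 -0.456
v -0.908 1.381 -0.689
v -0.635 1.066 -0.809
v -0.237 0.896 -0.778
v 0.159 0.925 -0.605
v 0.429 1.145 -0.345
f 2 4 1
f 5 2 1
f 1 4 3
f 3 5 1
f 2 8 4
f 6 2 5
f 6 8 2
f 4 8 3
f 7 5 3
f 3 8 7
f 7 6 5
f 8 6 7
f 10 12 9
f 13 10 9
f 9 12 11
f 11 13 9
f 10 16 12
f 14 10 13
f 14 16 10
f 12 16 11
f 15 13 11
f 11 16 15
f 15 14 13
f 16 14 15
f 18 17 21
f 18 21 19
f 19 21 22
f 19 22 20
f 21 17 23
f 21 23 22
f 22 23 24
f 22 24 20
f 23 17 25
f 23 25 24
f 24 25 26
f 24 26 20
f 25 17 27
f 25 27 26
f 26 27 28
f 26 28 20
f 27 17 29
f 27 29 28
f 28 29 30
f 28 30 20
f 29 17 31
f 29 31 30
f 30 31 32
f 30 32 20
f 31 17 33
f 31 33 32
f 32 33 34
f 32 34 20
f 33 17 35
f 33 35 34
f 34 35 36
f 34 36 20
f 35 17 18
f 35 18 36
f 36 18 19
f 36 19 20
f 38 37 40
f 38 40 39
f 40 37 41
f 40 41 39
f 41 37 42
f 41 42 39
f 42 37 43
f 42 43 39
f 43 37 44
f 43 44 39
f 44 37 45
f 44 45 39
f 45 37 46
f 45 46 39
f 46 37 47
f 46 47 39
f 47 37 48
f 47 48 39
f 48 37 49
f 48 49 39
f 49 37 38
f 49 38 39



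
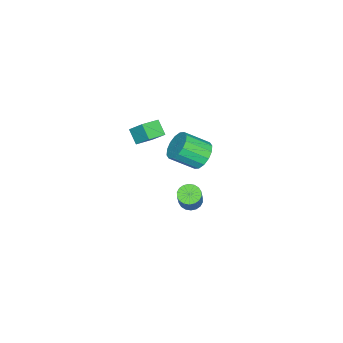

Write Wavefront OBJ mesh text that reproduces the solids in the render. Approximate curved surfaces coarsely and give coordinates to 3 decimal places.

v 1.492 -2.683 2.631
v 0.985 -3.301 3.357
v 1.689 -1.814 3.508
v 1.182 -2.433 4.234
v 2.578 -3.227 2.926
v 2.071 -3.846 3.652
v 2.775 -2.359 3.803
v 2.268 -2.977 4.529
v 0.575 -0.005 1.284
v 1.484 0.134 0.918
v 2.094 -1.197 1.93
v 1.185 -1.335 2.296
v 1.46 0.437 1.33
v 2.07 -0.894 2.343
v 1.199 0.621 1.731
v 1.809 -0.71 2.743
v 0.77 0.638 2.011
v 1.38 -0.693 3.023
v 0.289 0.483 2.097
v 0.9 -0.848 3.109
v -0.115 0.197 1.965
v 0.495 -1.134 2.977
v -0.334 -0.143 1.65
v 0.276 -1.474 2.662
v -0.31 -0.446 1.237
v 0.3 -1.777 2.25
v -0.049 -0.63 0.837
v 0.561 -1.961 1.849
v 0.38 -0.647 0.557
v 0.99 -1.978 1.569
v 0.86 -0.492 0.471
v 1.471 -1.823 1.483
v 1.265 -0.206 0.603
v 1.875 -1.537 1.615
v -1.052 -1.296 -4.7
v -0.503 -1.685 -4.985
v 0.48 -1.413 -3.465
v -0.068 -1.024 -3.18
v -0.436 -1.383 -5.082
v 0.547 -1.11 -3.563
v -0.491 -1.063 -5.104
v 0.493 -0.791 -3.585
v -0.656 -0.79 -5.046
v 0.327 -0.517 -3.527
v -0.9 -0.617 -4.919
v 0.083 -0.344 -3.4
v -1.174 -0.578 -4.749
v -0.191 -0.306 -3.23
v -1.424 -0.682 -4.569
v -0.441 -0.41 -3.05
v -1.6 -0.907 -4.415
v -0.617 -0.635 -2.895
v -1.667 -1.21 -4.317
v -0.684 -0.937 -2.798
v -1.613 -1.529 -4.295
v -0.629 -1.257 -2.776
v -1.447 -1.803 -4.353
v -0.464 -1.53 -2.834
v -1.203 -1.976 -4.48
v -0.22 -1.703 -2.961
v -0.929 -2.014 -4.65
v 0.054 -1.742 -3.131
v -0.679 -1.91 -4.83
v 0.304 -1.638 -3.311
f 2 4 1
f 5 2 1
f 1 4 3
f 3 5 1
f 2 8 4
f 6 2 5
f 6 8 2
f 4 8 3
f 7 5 3
f 3 8 7
f 7 6 5
f 8 6 7
f 10 9 13
f 10 13 11
f 11 13 14
f 11 14 12
f 13 9 15
f 13 15 14
f 14 15 16
f 14 16 12
f 15 9 17
f 15 17 16
f 16 17 18
f 16 18 12
f 17 9 19
f 17 19 18
f 18 19 20
f 18 20 12
f 19 9 21
f 19 21 20
f 20 21 22
f 20 22 12
f 21 9 23
f 21 23 22
f 22 23 24
f 22 24 12
f 23 9 25
f 23 25 24
f 24 25 26
f 24 26 12
f 25 9 27
f 25 27 26
f 26 27 28
f 26 28 12
f 27 9 29
f 27 29 28
f 28 29 30
f 28 30 12
f 29 9 31
f 29 31 30
f 30 31 32
f 30 32 12
f 31 9 33
f 31 33 32
f 32 33 34
f 32 34 12
f 33 9 10
f 33 10 34
f 34 10 11
f 34 11 12
f 36 35 39
f 36 39 37
f 37 39 40
f 37 40 38
f 39 35 41
f 39 41 40
f 40 41 42
f 40 42 38
f 41 35 43
f 41 43 42
f 42 43 44
f 42 44 38
f 43 35 45
f 43 45 44
f 44 45 46
f 44 46 38
f 45 35 47
f 45 47 46
f 46 47 48
f 46 48 38
f 47 35 49
f 47 49 48
f 48 49 50
f 48 50 38
f 49 35 51
f 49 51 50
f 50 51 52
f 50 52 38
f 51 35 53
f 51 53 52
f 52 53 54
f 52 54 38
f 53 35 55
f 53 55 54
f 54 55 56
f 54 56 38
f 55 35 57
f 55 57 56
f 56 57 58
f 56 58 38
f 57 35 59
f 57 59 58
f 58 59 60
f 58 60 38
f 59 35 61
f 59 61 60
f 60 61 62
f 60 62 38
f 61 35 63
f 61 63 62
f 62 63 64
f 62 64 38
f 63 35 36
f 63 36 64
f 64 36 37
f 64 37 38



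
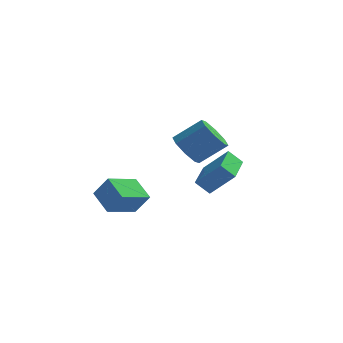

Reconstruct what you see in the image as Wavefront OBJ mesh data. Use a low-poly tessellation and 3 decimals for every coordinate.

v -1.932 -2.341 -3.199
v -1.216 -2.484 -2.161
v -0.946 -1.01 -3.696
v -0.229 -1.153 -2.658
v -1.091 -3.227 -3.902
v -0.374 -3.37 -2.864
v -0.104 -1.896 -4.399
v 0.612 -2.039 -3.361
v 1.297 2.981 -2.321
v 1.949 2.938 -3.091
v 3.276 3.337 -1.989
v 2.623 3.379 -1.219
v 1.654 3.646 -2.992
v 2.981 4.045 -1.89
v 1.15 3.964 -2.5
v 2.476 4.362 -1.398
v 0.732 3.706 -1.903
v 2.058 4.105 -0.801
v 0.644 3.023 -1.551
v 1.971 3.422 -0.449
v 0.939 2.315 -1.65
v 2.266 2.714 -0.548
v 1.444 1.998 -2.142
v 2.77 2.396 -1.04
v 1.862 2.255 -2.739
v 3.188 2.654 -1.637
v 3.341 -2.106 -2.877
v 2.674 -2.145 -2.229
v 3.381 -0.213 -2.721
v 2.715 -0.252 -2.074
v 4.505 -2.228 -1.686
v 3.839 -2.267 -1.039
v 4.546 -0.335 -1.531
v 3.879 -0.374 -0.883
f 2 4 1
f 5 2 1
f 1 4 3
f 3 5 1
f 2 8 4
f 6 2 5
f 6 8 2
f 4 8 3
f 7 5 3
f 3 8 7
f 7 6 5
f 8 6 7
f 10 9 13
f 10 13 11
f 11 13 14
f 11 14 12
f 13 9 15
f 13 15 14
f 14 15 16
f 14 16 12
f 15 9 17
f 15 17 16
f 16 17 18
f 16 18 12
f 17 9 19
f 17 19 18
f 18 19 20
f 18 20 12
f 19 9 21
f 19 21 20
f 20 21 22
f 20 22 12
f 21 9 23
f 21 23 22
f 22 23 24
f 22 24 12
f 23 9 25
f 23 25 24
f 24 25 26
f 24 26 12
f 25 9 10
f 25 10 26
f 26 10 11
f 26 11 12
f 28 30 27
f 31 28 27
f 27 30 29
f 29 31 27
f 28 34 30
f 32 28 31
f 32 34 28
f 30 34 29
f 33 31 29
f 29 34 33
f 33 32 31
f 34 32 33



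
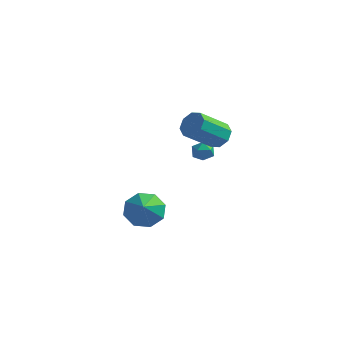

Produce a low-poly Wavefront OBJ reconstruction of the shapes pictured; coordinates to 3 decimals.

v 0.682 -0.283 0.395
v 0.877 -0.62 -0.101
v -0.197 -0.8 0.401
v -0.002 -1.137 -0.095
v 0.273 -1.215 0.467
v 0.817 -0.895 0.463
v -0.137 -0.525 -0.163
v 0.407 -0.205 -0.167
v 0.371 -0.77 -0.446
v 0.624 -1.196 -0.057
v 0.056 -0.224 0.357
v 0.309 -0.65 0.746
v 1.203 -0.781 1.502
v 1.835 -1.218 1.549
v 0.929 -2.397 2.765
v 0.297 -1.959 2.718
v 1.825 -0.791 1.956
v 0.919 -1.97 3.171
v 1.451 -0.358 2.097
v 0.545 -1.537 3.312
v 0.931 -0.173 1.889
v 0.026 -1.352 3.105
v 0.571 -0.343 1.455
v -0.335 -1.522 2.671
v 0.581 -0.77 1.049
v -0.325 -1.949 2.264
v 0.955 -1.203 0.908
v 0.049 -2.382 2.123
v 1.474 -1.388 1.115
v 0.569 -2.567 2.331
v -2.139 -2.042 -3.909
v -1.286 -1.46 -3.672
v -1.701 -3.098 -2.891
v -1.925 -1.277 -3.207
v -2.69 -1.543 -3.153
v -3.132 -2.101 -3.542
v -2.993 -2.625 -4.145
v -2.353 -2.808 -4.61
v -1.589 -2.542 -4.664
v -1.146 -1.984 -4.276
f 1 12 6
f 1 6 2
f 1 2 8
f 1 8 11
f 1 11 12
f 2 6 10
f 6 12 5
f 12 11 3
f 11 8 7
f 8 2 9
f 4 10 5
f 4 5 3
f 4 3 7
f 4 7 9
f 4 9 10
f 5 10 6
f 3 5 12
f 7 3 11
f 9 7 8
f 10 9 2
f 14 13 17
f 14 17 15
f 15 17 18
f 15 18 16
f 17 13 19
f 17 19 18
f 18 19 20
f 18 20 16
f 19 13 21
f 19 21 20
f 20 21 22
f 20 22 16
f 21 13 23
f 21 23 22
f 22 23 24
f 22 24 16
f 23 13 25
f 23 25 24
f 24 25 26
f 24 26 16
f 25 13 27
f 25 27 26
f 26 27 28
f 26 28 16
f 27 13 29
f 27 29 28
f 28 29 30
f 28 30 16
f 29 13 14
f 29 14 30
f 30 14 15
f 30 15 16
f 32 31 34
f 32 34 33
f 34 31 35
f 34 35 33
f 35 31 36
f 35 36 33
f 36 31 37
f 36 37 33
f 37 31 38
f 37 38 33
f 38 31 39
f 38 39 33
f 39 31 40
f 39 40 33
f 40 31 32
f 40 32 33



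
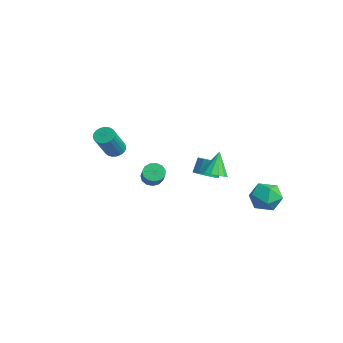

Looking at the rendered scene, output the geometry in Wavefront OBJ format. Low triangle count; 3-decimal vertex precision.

v 3.2 4.014 -2.945
v 3.87 3.33 -3.299
v 2.77 2.97 -1.741
v 3.44 2.286 -2.095
v 3.771 3.148 -1.661
v 4.037 3.793 -2.405
v 2.603 2.507 -2.635
v 2.869 3.152 -3.379
v 3.5 2.399 -3.107
v 4.223 2.795 -2.505
v 2.417 3.505 -2.535
v 3.14 3.901 -1.933
v -1.371 -3.483 0.293
v -0.979 -3.022 0.372
v -0.197 -3.957 1.945
v -0.589 -4.417 1.867
v -1.175 -2.949 0.513
v -0.394 -3.883 2.087
v -1.406 -2.967 0.617
v -0.624 -3.902 2.191
v -1.631 -3.075 0.665
v -0.849 -4.009 2.238
v -1.811 -3.253 0.648
v -1.029 -4.187 2.222
v -1.914 -3.471 0.57
v -1.132 -4.405 2.144
v -1.924 -3.691 0.444
v -1.142 -4.625 2.018
v -1.838 -3.875 0.292
v -1.056 -4.809 1.866
v -1.671 -3.991 0.141
v -0.89 -4.926 1.714
v -1.453 -4.019 0.015
v -0.671 -4.954 1.589
v -1.22 -3.955 -0.062
v -0.438 -4.889 1.511
v -1.013 -3.809 -0.078
v -0.231 -4.743 1.495
v -0.868 -3.606 -0.03
v -0.087 -4.541 1.544
v -0.81 -3.382 0.074
v -0.029 -4.317 1.648
v -0.849 -3.176 0.216
v -0.068 -4.11 1.79
v -0.323 1.805 -2.356
v 0.186 2.418 -2.429
v -0.857 2.415 -0.964
v -0.161 2.544 -2.617
v -0.552 2.471 -2.735
v -0.881 2.22 -2.751
v -1.06 1.858 -2.662
v -1.043 1.482 -2.49
v -0.832 1.192 -2.282
v -0.485 1.067 -2.094
v -0.095 1.139 -1.976
v 0.234 1.39 -1.96
v 0.414 1.752 -2.05
v 0.396 2.128 -2.221
v -2.1 -1.041 -2.773
v -1.699 -1.175 -3.253
v -0.698 -1.494 -2.327
v -1.1 -1.359 -1.847
v -1.655 -0.825 -3.179
v -0.655 -1.143 -2.253
v -1.753 -0.543 -2.977
v -0.753 -0.862 -2.051
v -1.961 -0.419 -2.709
v -0.961 -0.738 -1.783
v -2.213 -0.493 -2.462
v -1.213 -0.811 -1.536
v -2.43 -0.74 -2.314
v -1.429 -1.059 -1.388
v -2.541 -1.083 -2.311
v -1.541 -1.402 -1.385
v -2.513 -1.413 -2.455
v -1.512 -1.731 -1.529
v -2.353 -1.624 -2.7
v -1.353 -1.943 -1.774
v -2.114 -1.65 -2.968
v -1.113 -1.969 -2.042
v -1.87 -1.483 -3.174
v -0.869 -1.801 -2.248
v -3.586 2.854 -4.243
v -3.03 2.478 -3.887
v -3.319 2.929 -2.96
v -3.874 3.306 -3.317
v -2.885 2.745 -3.972
v -3.173 3.196 -3.045
v -2.86 3.031 -4.103
v -3.148 3.482 -3.177
v -2.961 3.287 -4.259
v -3.249 3.738 -3.333
v -3.17 3.468 -4.412
v -3.458 3.919 -3.486
v -3.451 3.543 -4.536
v -3.739 3.994 -3.61
v -3.755 3.498 -4.61
v -4.043 3.95 -3.683
v -4.03 3.343 -4.619
v -4.318 3.794 -3.693
v -4.228 3.103 -4.564
v -4.517 3.554 -3.638
v -4.315 2.82 -4.454
v -4.604 3.271 -3.527
v -4.276 2.543 -4.306
v -4.565 2.994 -3.38
v -4.118 2.32 -4.148
v -4.406 2.771 -3.222
v -3.867 2.189 -4.007
v -4.156 2.64 -3.08
v -3.568 2.174 -3.906
v -3.856 2.625 -2.98
v -3.272 2.276 -3.864
v -3.56 2.727 -2.937
f 1 12 6
f 1 6 2
f 1 2 8
f 1 8 11
f 1 11 12
f 2 6 10
f 6 12 5
f 12 11 3
f 11 8 7
f 8 2 9
f 4 10 5
f 4 5 3
f 4 3 7
f 4 7 9
f 4 9 10
f 5 10 6
f 3 5 12
f 7 3 11
f 9 7 8
f 10 9 2
f 14 13 17
f 14 17 15
f 15 17 18
f 15 18 16
f 17 13 19
f 17 19 18
f 18 19 20
f 18 20 16
f 19 13 21
f 19 21 20
f 20 21 22
f 20 22 16
f 21 13 23
f 21 23 22
f 22 23 24
f 22 24 16
f 23 13 25
f 23 25 24
f 24 25 26
f 24 26 16
f 25 13 27
f 25 27 26
f 26 27 28
f 26 28 16
f 27 13 29
f 27 29 28
f 28 29 30
f 28 30 16
f 29 13 31
f 29 31 30
f 30 31 32
f 30 32 16
f 31 13 33
f 31 33 32
f 32 33 34
f 32 34 16
f 33 13 35
f 33 35 34
f 34 35 36
f 34 36 16
f 35 13 37
f 35 37 36
f 36 37 38
f 36 38 16
f 37 13 39
f 37 39 38
f 38 39 40
f 38 40 16
f 39 13 41
f 39 41 40
f 40 41 42
f 40 42 16
f 41 13 43
f 41 43 42
f 42 43 44
f 42 44 16
f 43 13 14
f 43 14 44
f 44 14 15
f 44 15 16
f 46 45 48
f 46 48 47
f 48 45 49
f 48 49 47
f 49 45 50
f 49 50 47
f 50 45 51
f 50 51 47
f 51 45 52
f 51 52 47
f 52 45 53
f 52 53 47
f 53 45 54
f 53 54 47
f 54 45 55
f 54 55 47
f 55 45 56
f 55 56 47
f 56 45 57
f 56 57 47
f 57 45 58
f 57 58 47
f 58 45 46
f 58 46 47
f 60 59 63
f 60 63 61
f 61 63 64
f 61 64 62
f 63 59 65
f 63 65 64
f 64 65 66
f 64 66 62
f 65 59 67
f 65 67 66
f 66 67 68
f 66 68 62
f 67 59 69
f 67 69 68
f 68 69 70
f 68 70 62
f 69 59 71
f 69 71 70
f 70 71 72
f 70 72 62
f 71 59 73
f 71 73 72
f 72 73 74
f 72 74 62
f 73 59 75
f 73 75 74
f 74 75 76
f 74 76 62
f 75 59 77
f 75 77 76
f 76 77 78
f 76 78 62
f 77 59 79
f 77 79 78
f 78 79 80
f 78 80 62
f 79 59 81
f 79 81 80
f 80 81 82
f 80 82 62
f 81 59 60
f 81 60 82
f 82 60 61
f 82 61 62
f 84 83 87
f 84 87 85
f 85 87 88
f 85 88 86
f 87 83 89
f 87 89 88
f 88 89 90
f 88 90 86
f 89 83 91
f 89 91 90
f 90 91 92
f 90 92 86
f 91 83 93
f 91 93 92
f 92 93 94
f 92 94 86
f 93 83 95
f 93 95 94
f 94 95 96
f 94 96 86
f 95 83 97
f 95 97 96
f 96 97 98
f 96 98 86
f 97 83 99
f 97 99 98
f 98 99 100
f 98 100 86
f 99 83 101
f 99 101 100
f 100 101 102
f 100 102 86
f 101 83 103
f 101 103 102
f 102 103 104
f 102 104 86
f 103 83 105
f 103 105 104
f 104 105 106
f 104 106 86
f 105 83 107
f 105 107 106
f 106 107 108
f 106 108 86
f 107 83 109
f 107 109 108
f 108 109 110
f 108 110 86
f 109 83 111
f 109 111 110
f 110 111 112
f 110 112 86
f 111 83 113
f 111 113 112
f 112 113 114
f 112 114 86
f 113 83 84
f 113 84 114
f 114 84 85
f 114 85 86



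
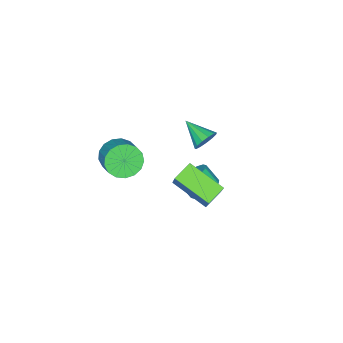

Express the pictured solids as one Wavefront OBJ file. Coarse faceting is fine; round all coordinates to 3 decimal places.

v -1.131 1.697 -3.803
v -0.804 1.166 -4.32
v -0.783 0.433 -3.555
v -1.109 0.963 -3.037
v -0.477 1.36 -4.143
v -0.456 0.627 -3.378
v -0.325 1.644 -3.875
v -0.304 0.911 -3.11
v -0.389 1.943 -3.587
v -0.368 1.209 -2.822
v -0.652 2.175 -3.357
v -0.631 1.442 -2.592
v -1.043 2.279 -3.247
v -1.022 1.546 -2.482
v -1.457 2.227 -3.285
v -1.436 1.494 -2.52
v -1.784 2.033 -3.462
v -1.763 1.3 -2.697
v -1.936 1.749 -3.73
v -1.915 1.016 -2.965
v -1.872 1.451 -4.018
v -1.851 0.717 -3.253
v -1.609 1.218 -4.248
v -1.588 0.485 -3.483
v -1.218 1.114 -4.358
v -1.197 0.381 -3.593
v 0.615 -2.053 -1.938
v 0.986 -1.71 -2.731
v 1.655 -0.825 -2.035
v 1.285 -1.167 -1.242
v 0.61 -1.47 -2.675
v 1.279 -0.584 -1.979
v 0.235 -1.363 -2.45
v 0.905 -0.477 -1.755
v -0.053 -1.414 -2.108
v 0.617 -0.528 -1.413
v -0.187 -1.611 -1.727
v 0.482 -0.726 -1.032
v -0.138 -1.91 -1.394
v 0.531 -1.024 -0.699
v 0.083 -2.241 -1.186
v 0.753 -1.356 -0.49
v 0.427 -2.529 -1.15
v 1.097 -1.644 -0.454
v 0.814 -2.708 -1.294
v 1.483 -1.823 -0.599
v 1.155 -2.737 -1.586
v 1.825 -1.852 -0.891
v 1.372 -2.609 -1.958
v 2.042 -1.724 -1.263
v 1.417 -2.354 -2.326
v 2.086 -1.468 -1.631
v 1.277 -2.029 -2.605
v 1.947 -1.144 -1.909
v 2.263 2.288 0.252
v 1.343 2.433 0.667
v 2.189 4.053 -0.527
v 1.269 4.197 -0.112
v 3.071 3.003 1.792
v 2.151 3.147 2.207
v 2.997 4.767 1.013
v 2.077 4.912 1.428
v -1.735 1.284 -0.735
v -1.347 1.009 -1.207
v -1.945 -0.024 -0.145
v -1.118 1.102 -0.921
v -1.085 1.252 -0.576
v -1.259 1.412 -0.282
v -1.583 1.532 -0.131
v -1.956 1.573 -0.172
v -2.259 1.522 -0.391
v -2.396 1.396 -0.72
v -2.323 1.235 -1.053
v -2.063 1.089 -1.285
v -1.7 1.005 -1.342
f 2 1 5
f 2 5 3
f 3 5 6
f 3 6 4
f 5 1 7
f 5 7 6
f 6 7 8
f 6 8 4
f 7 1 9
f 7 9 8
f 8 9 10
f 8 10 4
f 9 1 11
f 9 11 10
f 10 11 12
f 10 12 4
f 11 1 13
f 11 13 12
f 12 13 14
f 12 14 4
f 13 1 15
f 13 15 14
f 14 15 16
f 14 16 4
f 15 1 17
f 15 17 16
f 16 17 18
f 16 18 4
f 17 1 19
f 17 19 18
f 18 19 20
f 18 20 4
f 19 1 21
f 19 21 20
f 20 21 22
f 20 22 4
f 21 1 23
f 21 23 22
f 22 23 24
f 22 24 4
f 23 1 25
f 23 25 24
f 24 25 26
f 24 26 4
f 25 1 2
f 25 2 26
f 26 2 3
f 26 3 4
f 28 27 31
f 28 31 29
f 29 31 32
f 29 32 30
f 31 27 33
f 31 33 32
f 32 33 34
f 32 34 30
f 33 27 35
f 33 35 34
f 34 35 36
f 34 36 30
f 35 27 37
f 35 37 36
f 36 37 38
f 36 38 30
f 37 27 39
f 37 39 38
f 38 39 40
f 38 40 30
f 39 27 41
f 39 41 40
f 40 41 42
f 40 42 30
f 41 27 43
f 41 43 42
f 42 43 44
f 42 44 30
f 43 27 45
f 43 45 44
f 44 45 46
f 44 46 30
f 45 27 47
f 45 47 46
f 46 47 48
f 46 48 30
f 47 27 49
f 47 49 48
f 48 49 50
f 48 50 30
f 49 27 51
f 49 51 50
f 50 51 52
f 50 52 30
f 51 27 53
f 51 53 52
f 52 53 54
f 52 54 30
f 53 27 28
f 53 28 54
f 54 28 29
f 54 29 30
f 56 58 55
f 59 56 55
f 55 58 57
f 57 59 55
f 56 62 58
f 60 56 59
f 60 62 56
f 58 62 57
f 61 59 57
f 57 62 61
f 61 60 59
f 62 60 61
f 64 63 66
f 64 66 65
f 66 63 67
f 66 67 65
f 67 63 68
f 67 68 65
f 68 63 69
f 68 69 65
f 69 63 70
f 69 70 65
f 70 63 71
f 70 71 65
f 71 63 72
f 71 72 65
f 72 63 73
f 72 73 65
f 73 63 74
f 73 74 65
f 74 63 75
f 74 75 65
f 75 63 64
f 75 64 65



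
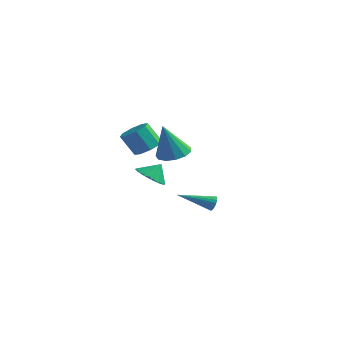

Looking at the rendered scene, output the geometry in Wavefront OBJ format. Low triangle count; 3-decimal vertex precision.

v 1.066 4.239 -4.272
v 1.387 4.106 -3.885
v -0.426 2.861 -3.508
v 1.269 4.283 -3.795
v 1.111 4.452 -3.799
v 0.944 4.579 -3.897
v 0.801 4.638 -4.069
v 0.71 4.619 -4.281
v 0.69 4.524 -4.492
v 0.745 4.373 -4.658
v 0.863 4.195 -4.748
v 1.021 4.026 -4.744
v 1.188 3.9 -4.646
v 1.331 3.84 -4.474
v 1.421 3.86 -4.262
v 1.441 3.955 -4.052
v 1.024 -1.517 -0.408
v 1.883 -1.477 -0.813
v 1.396 -1.023 0.428
v 1.656 -1.065 -0.955
v 1.26 -0.773 -0.951
v 0.8 -0.681 -0.801
v 0.401 -0.813 -0.546
v 0.169 -1.133 -0.255
v 0.166 -1.556 -0.004
v 0.392 -1.969 0.139
v 0.789 -2.26 0.134
v 1.248 -2.352 -0.015
v 1.647 -2.22 -0.27
v 1.88 -1.9 -0.562
v -0.417 0.272 0.817
v 0.05 0.871 1.24
v -0.655 0.527 2.507
v -1.123 -0.072 2.083
v -0.516 1.119 0.992
v -1.221 0.774 2.258
v -1.025 0.87 0.641
v -1.73 0.526 1.908
v -1.177 0.271 0.393
v -1.883 -0.073 1.66
v -0.885 -0.327 0.393
v -1.59 -0.671 1.66
v -0.319 -0.574 0.642
v -1.024 -0.919 1.908
v 0.19 -0.326 0.992
v -0.515 -0.67 2.259
v 0.343 0.273 1.24
v -0.363 -0.071 2.507
v 3.359 -2.634 2.153
v 3.995 -3.313 2.019
v 3.121 -3.246 4.127
v 4.264 -2.887 2.184
v 4.245 -2.381 2.339
v 3.945 -1.955 2.435
v 3.459 -1.745 2.441
v 2.941 -1.816 2.357
v 2.556 -2.148 2.207
v 2.426 -2.634 2.041
v 2.592 -3.119 1.91
v 3.002 -3.451 1.856
v 3.525 -3.523 1.897
f 2 1 4
f 2 4 3
f 4 1 5
f 4 5 3
f 5 1 6
f 5 6 3
f 6 1 7
f 6 7 3
f 7 1 8
f 7 8 3
f 8 1 9
f 8 9 3
f 9 1 10
f 9 10 3
f 10 1 11
f 10 11 3
f 11 1 12
f 11 12 3
f 12 1 13
f 12 13 3
f 13 1 14
f 13 14 3
f 14 1 15
f 14 15 3
f 15 1 16
f 15 16 3
f 16 1 2
f 16 2 3
f 18 17 20
f 18 20 19
f 20 17 21
f 20 21 19
f 21 17 22
f 21 22 19
f 22 17 23
f 22 23 19
f 23 17 24
f 23 24 19
f 24 17 25
f 24 25 19
f 25 17 26
f 25 26 19
f 26 17 27
f 26 27 19
f 27 17 28
f 27 28 19
f 28 17 29
f 28 29 19
f 29 17 30
f 29 30 19
f 30 17 18
f 30 18 19
f 32 31 35
f 32 35 33
f 33 35 36
f 33 36 34
f 35 31 37
f 35 37 36
f 36 37 38
f 36 38 34
f 37 31 39
f 37 39 38
f 38 39 40
f 38 40 34
f 39 31 41
f 39 41 40
f 40 41 42
f 40 42 34
f 41 31 43
f 41 43 42
f 42 43 44
f 42 44 34
f 43 31 45
f 43 45 44
f 44 45 46
f 44 46 34
f 45 31 47
f 45 47 46
f 46 47 48
f 46 48 34
f 47 31 32
f 47 32 48
f 48 32 33
f 48 33 34
f 50 49 52
f 50 52 51
f 52 49 53
f 52 53 51
f 53 49 54
f 53 54 51
f 54 49 55
f 54 55 51
f 55 49 56
f 55 56 51
f 56 49 57
f 56 57 51
f 57 49 58
f 57 58 51
f 58 49 59
f 58 59 51
f 59 49 60
f 59 60 51
f 60 49 61
f 60 61 51
f 61 49 50
f 61 50 51



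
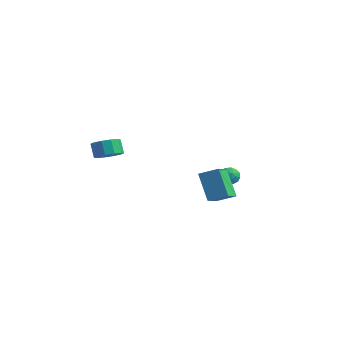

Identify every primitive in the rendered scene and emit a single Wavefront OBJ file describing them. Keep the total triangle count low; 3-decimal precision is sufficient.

v 3.799 -0.937 -0.102
v 2.739 -0.723 1.604
v 3.166 0.261 -0.645
v 2.106 0.475 1.061
v 4.714 -0.235 0.379
v 3.654 -0.021 2.085
v 4.081 0.963 -0.164
v 3.021 1.177 1.542
v 2.087 2.738 0.896
v 2.508 2.368 0.523
v 1.252 2.412 0.277
v 1.673 2.042 -0.096
v 1.542 1.865 0.54
v 2.058 2.066 0.923
v 1.702 2.714 -0.123
v 2.218 2.915 0.26
v 2.27 2.353 -0.106
v 2.171 1.828 0.303
v 1.589 2.952 0.497
v 1.49 2.427 0.906
v 2.371 2.582 0.764
v 1.389 2.198 0.036
v 1.313 2.094 0.41
v 1.56 1.877 0.191
v 2.106 2.404 0.998
v 2.354 2.187 0.779
v 1.786 1.891 0.79
v 1.406 2.593 0.021
v 1.654 2.376 -0.198
v 2.2 2.903 0.609
v 2.447 2.686 0.39
v 1.974 2.889 0.01
v 2.478 2.356 0.175
v 1.987 2.164 -0.189
v 2.004 2.559 -0.205
v 2.307 2.677 0.02
v 2.42 2.047 0.415
v 1.93 1.855 0.052
v 1.853 1.751 0.426
v 2.156 1.87 0.65
v 2.28 2.038 0.046
v 1.83 2.925 0.748
v 1.34 2.733 0.385
v 1.604 2.91 0.15
v 1.907 3.029 0.374
v 1.773 2.616 0.989
v 1.282 2.424 0.625
v 1.453 2.103 0.78
v 1.756 2.221 1.005
v 1.48 2.742 0.754
v -3.705 -2.048 1.509
v -2.959 -1.699 1.847
v -3.449 -1.562 2.788
v -4.195 -1.912 2.451
v -3.257 -1.289 1.632
v -3.747 -1.153 2.574
v -3.726 -1.169 1.371
v -4.216 -1.033 2.312
v -4.187 -1.385 1.162
v -4.677 -1.249 2.104
v -4.464 -1.854 1.086
v -4.954 -1.718 2.028
v -4.451 -2.398 1.172
v -4.941 -2.261 2.113
v -4.153 -2.807 1.386
v -4.643 -2.671 2.328
v -3.684 -2.927 1.648
v -4.174 -2.791 2.589
v -3.223 -2.711 1.856
v -3.713 -2.575 2.798
v -2.946 -2.242 1.932
v -3.436 -2.106 2.874
f 2 4 1
f 5 2 1
f 1 4 3
f 3 5 1
f 2 8 4
f 6 2 5
f 6 8 2
f 4 8 3
f 7 5 3
f 3 8 7
f 7 6 5
f 8 6 7
f 9 46 25
f 46 20 49
f 25 49 14
f 46 49 25
f 9 25 21
f 25 14 26
f 21 26 10
f 25 26 21
f 9 21 30
f 21 10 31
f 30 31 16
f 21 31 30
f 9 30 42
f 30 16 45
f 42 45 19
f 30 45 42
f 9 42 46
f 42 19 50
f 46 50 20
f 42 50 46
f 10 26 37
f 26 14 40
f 37 40 18
f 26 40 37
f 14 49 27
f 49 20 48
f 27 48 13
f 49 48 27
f 20 50 47
f 50 19 43
f 47 43 11
f 50 43 47
f 19 45 44
f 45 16 32
f 44 32 15
f 45 32 44
f 16 31 36
f 31 10 33
f 36 33 17
f 31 33 36
f 12 38 24
f 38 18 39
f 24 39 13
f 38 39 24
f 12 24 22
f 24 13 23
f 22 23 11
f 24 23 22
f 12 22 29
f 22 11 28
f 29 28 15
f 22 28 29
f 12 29 34
f 29 15 35
f 34 35 17
f 29 35 34
f 12 34 38
f 34 17 41
f 38 41 18
f 34 41 38
f 13 39 27
f 39 18 40
f 27 40 14
f 39 40 27
f 11 23 47
f 23 13 48
f 47 48 20
f 23 48 47
f 15 28 44
f 28 11 43
f 44 43 19
f 28 43 44
f 17 35 36
f 35 15 32
f 36 32 16
f 35 32 36
f 18 41 37
f 41 17 33
f 37 33 10
f 41 33 37
f 52 51 55
f 52 55 53
f 53 55 56
f 53 56 54
f 55 51 57
f 55 57 56
f 56 57 58
f 56 58 54
f 57 51 59
f 57 59 58
f 58 59 60
f 58 60 54
f 59 51 61
f 59 61 60
f 60 61 62
f 60 62 54
f 61 51 63
f 61 63 62
f 62 63 64
f 62 64 54
f 63 51 65
f 63 65 64
f 64 65 66
f 64 66 54
f 65 51 67
f 65 67 66
f 66 67 68
f 66 68 54
f 67 51 69
f 67 69 68
f 68 69 70
f 68 70 54
f 69 51 71
f 69 71 70
f 70 71 72
f 70 72 54
f 71 51 52
f 71 52 72
f 72 52 53
f 72 53 54

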